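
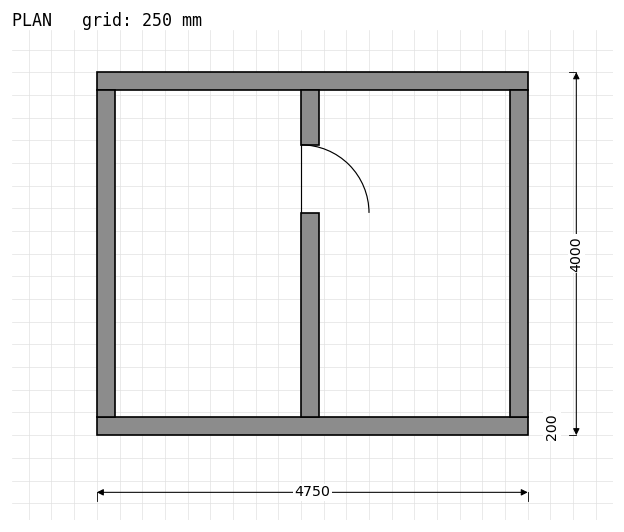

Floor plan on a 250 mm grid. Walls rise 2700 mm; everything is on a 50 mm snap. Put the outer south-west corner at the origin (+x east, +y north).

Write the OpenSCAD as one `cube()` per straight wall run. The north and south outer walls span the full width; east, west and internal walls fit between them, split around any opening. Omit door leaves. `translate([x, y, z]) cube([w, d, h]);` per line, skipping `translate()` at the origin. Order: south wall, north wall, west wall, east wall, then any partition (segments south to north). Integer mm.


cube([4750, 200, 2700]);
translate([0, 3800, 0]) cube([4750, 200, 2700]);
translate([0, 200, 0]) cube([200, 3600, 2700]);
translate([4550, 200, 0]) cube([200, 3600, 2700]);
translate([2250, 200, 0]) cube([200, 2250, 2700]);
translate([2250, 3200, 0]) cube([200, 600, 2700]);


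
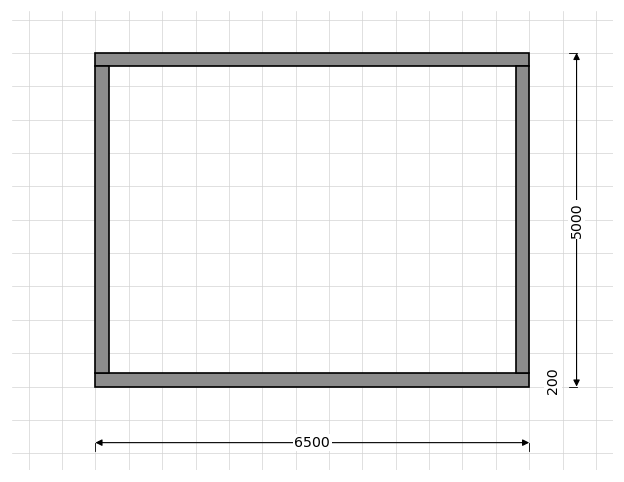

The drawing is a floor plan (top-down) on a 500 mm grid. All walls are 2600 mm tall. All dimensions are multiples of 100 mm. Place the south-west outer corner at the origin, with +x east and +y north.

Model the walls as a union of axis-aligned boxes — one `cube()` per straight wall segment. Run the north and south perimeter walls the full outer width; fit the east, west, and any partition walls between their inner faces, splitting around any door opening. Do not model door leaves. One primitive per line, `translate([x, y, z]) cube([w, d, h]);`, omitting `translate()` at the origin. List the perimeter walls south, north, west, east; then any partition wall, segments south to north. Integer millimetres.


cube([6500, 200, 2600]);
translate([0, 4800, 0]) cube([6500, 200, 2600]);
translate([0, 200, 0]) cube([200, 4600, 2600]);
translate([6300, 200, 0]) cube([200, 4600, 2600]);


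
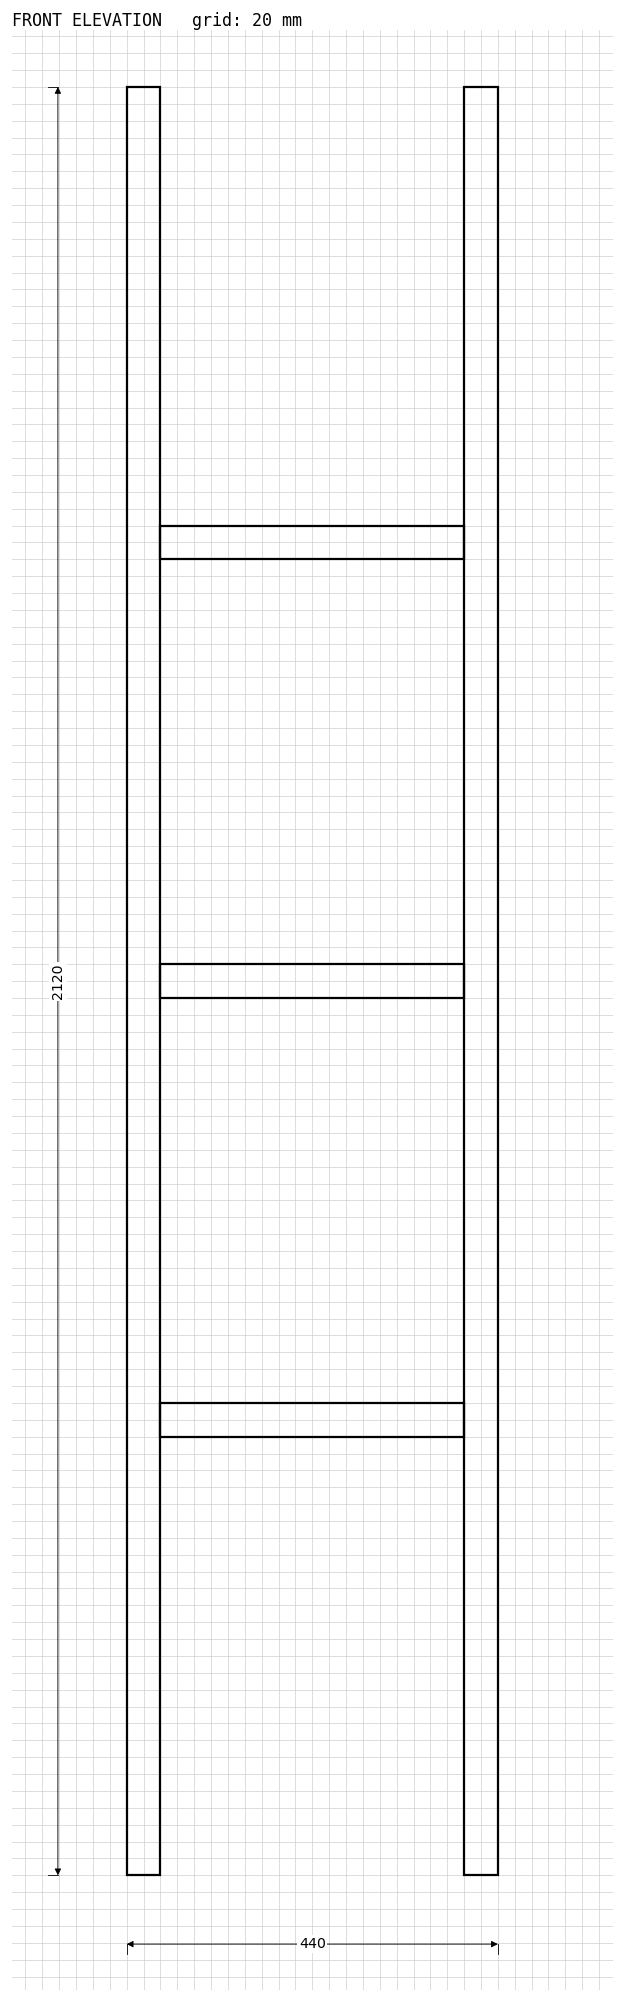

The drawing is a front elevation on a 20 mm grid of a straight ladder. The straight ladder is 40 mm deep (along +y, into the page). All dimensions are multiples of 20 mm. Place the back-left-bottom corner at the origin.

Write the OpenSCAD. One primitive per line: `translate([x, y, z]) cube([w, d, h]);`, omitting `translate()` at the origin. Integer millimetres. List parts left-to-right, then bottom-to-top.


cube([40, 40, 2120]);
translate([40, 0, 520]) cube([360, 40, 40]);
translate([40, 0, 1040]) cube([360, 40, 40]);
translate([40, 0, 1560]) cube([360, 40, 40]);
translate([400, 0, 0]) cube([40, 40, 2120]);


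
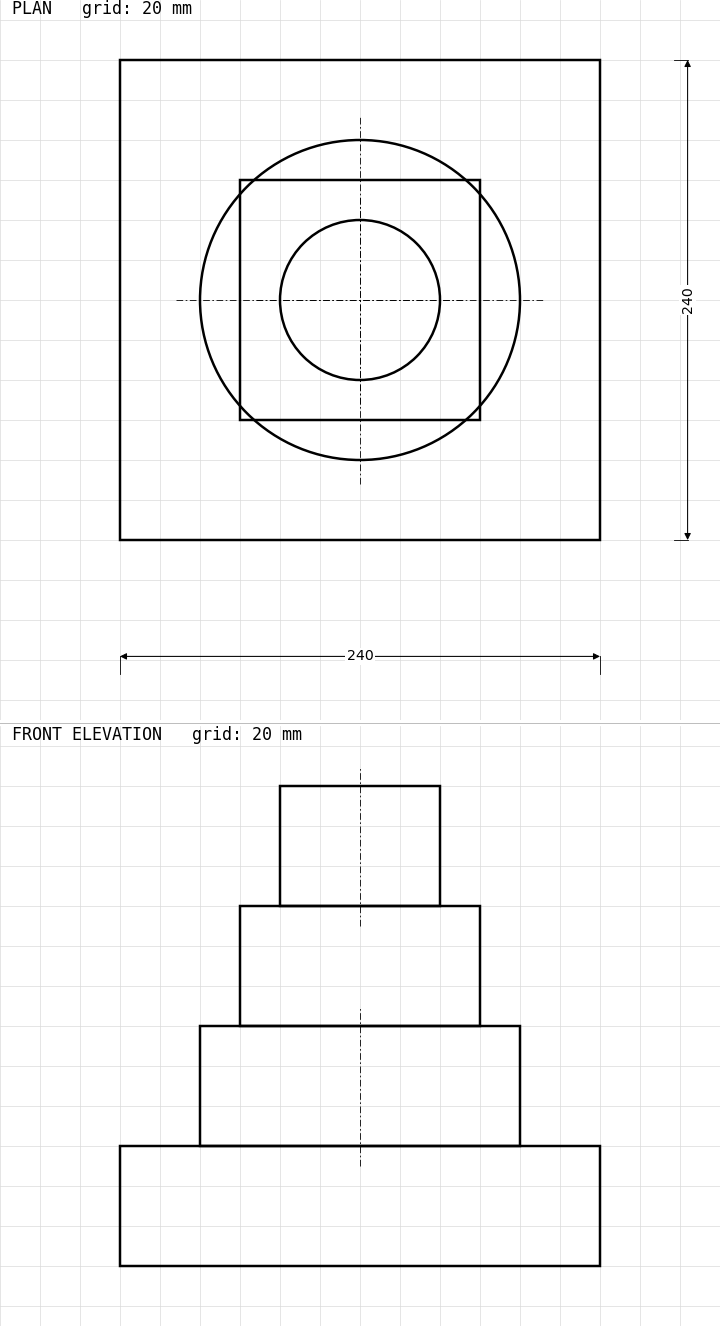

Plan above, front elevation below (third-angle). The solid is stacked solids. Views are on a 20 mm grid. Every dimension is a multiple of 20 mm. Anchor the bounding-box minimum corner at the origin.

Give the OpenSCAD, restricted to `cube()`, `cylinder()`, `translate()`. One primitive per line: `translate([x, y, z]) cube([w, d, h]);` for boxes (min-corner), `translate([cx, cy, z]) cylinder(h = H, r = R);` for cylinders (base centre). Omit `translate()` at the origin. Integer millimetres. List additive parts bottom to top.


cube([240, 240, 60]);
translate([120, 120, 60]) cylinder(h = 60, r = 80);
translate([60, 60, 120]) cube([120, 120, 60]);
translate([120, 120, 180]) cylinder(h = 60, r = 40);


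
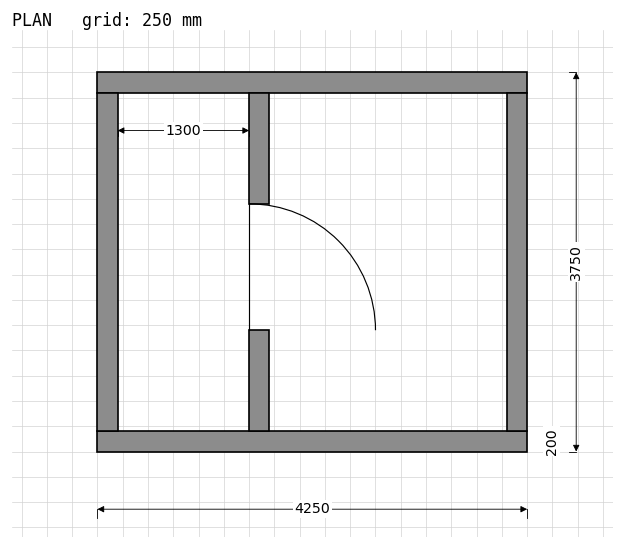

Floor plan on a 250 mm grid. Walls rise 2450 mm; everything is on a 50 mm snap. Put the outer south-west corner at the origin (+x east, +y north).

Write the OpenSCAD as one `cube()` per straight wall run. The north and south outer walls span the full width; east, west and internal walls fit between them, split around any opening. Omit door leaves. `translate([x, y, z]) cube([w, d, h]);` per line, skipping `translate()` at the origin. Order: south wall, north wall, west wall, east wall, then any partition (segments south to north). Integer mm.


cube([4250, 200, 2450]);
translate([0, 3550, 0]) cube([4250, 200, 2450]);
translate([0, 200, 0]) cube([200, 3350, 2450]);
translate([4050, 200, 0]) cube([200, 3350, 2450]);
translate([1500, 200, 0]) cube([200, 1000, 2450]);
translate([1500, 2450, 0]) cube([200, 1100, 2450]);


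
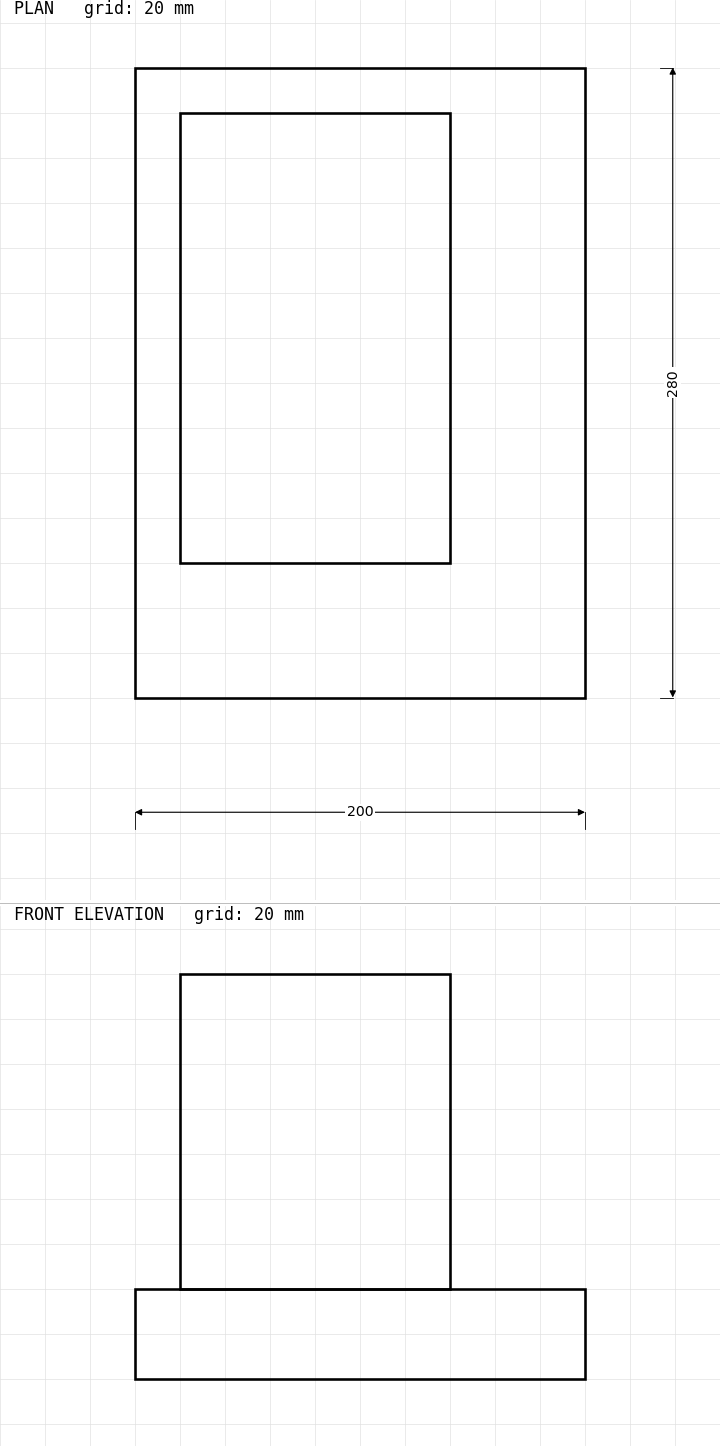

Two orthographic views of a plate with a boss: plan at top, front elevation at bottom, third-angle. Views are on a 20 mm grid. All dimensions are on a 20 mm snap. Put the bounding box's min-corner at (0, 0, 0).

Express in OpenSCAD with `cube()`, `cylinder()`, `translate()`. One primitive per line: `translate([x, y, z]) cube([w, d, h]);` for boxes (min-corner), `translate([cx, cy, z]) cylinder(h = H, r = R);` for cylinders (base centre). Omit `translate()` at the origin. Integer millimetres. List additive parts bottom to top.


cube([200, 280, 40]);
translate([20, 60, 40]) cube([120, 200, 140]);


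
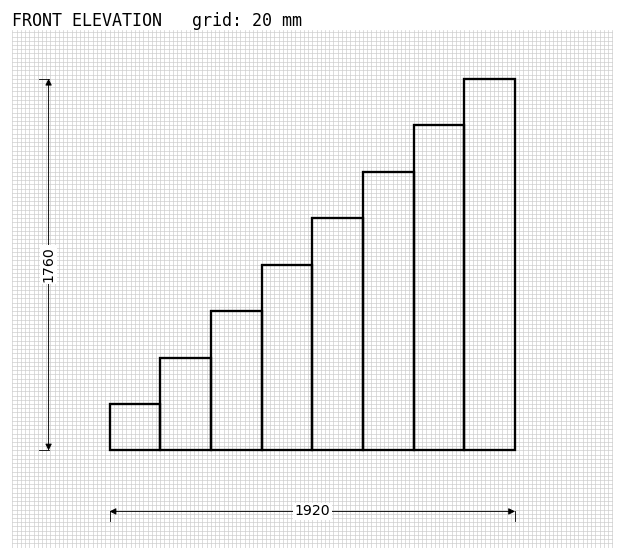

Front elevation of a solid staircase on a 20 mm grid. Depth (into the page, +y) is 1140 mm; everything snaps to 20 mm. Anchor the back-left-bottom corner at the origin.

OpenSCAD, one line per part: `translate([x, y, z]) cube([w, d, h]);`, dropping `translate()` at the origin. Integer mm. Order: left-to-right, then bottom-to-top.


cube([240, 1140, 220]);
translate([240, 0, 0]) cube([240, 1140, 440]);
translate([480, 0, 0]) cube([240, 1140, 660]);
translate([720, 0, 0]) cube([240, 1140, 880]);
translate([960, 0, 0]) cube([240, 1140, 1100]);
translate([1200, 0, 0]) cube([240, 1140, 1320]);
translate([1440, 0, 0]) cube([240, 1140, 1540]);
translate([1680, 0, 0]) cube([240, 1140, 1760]);


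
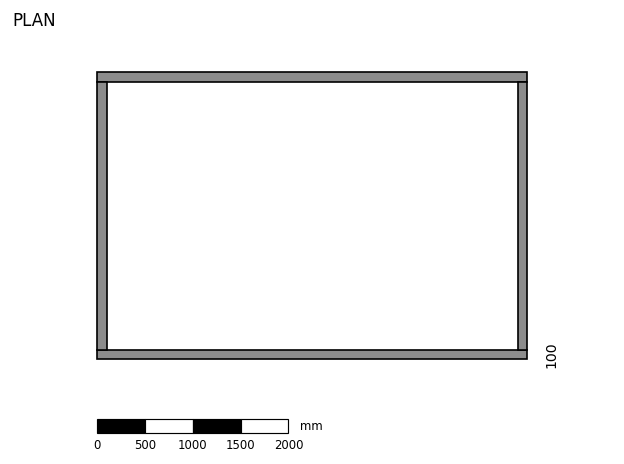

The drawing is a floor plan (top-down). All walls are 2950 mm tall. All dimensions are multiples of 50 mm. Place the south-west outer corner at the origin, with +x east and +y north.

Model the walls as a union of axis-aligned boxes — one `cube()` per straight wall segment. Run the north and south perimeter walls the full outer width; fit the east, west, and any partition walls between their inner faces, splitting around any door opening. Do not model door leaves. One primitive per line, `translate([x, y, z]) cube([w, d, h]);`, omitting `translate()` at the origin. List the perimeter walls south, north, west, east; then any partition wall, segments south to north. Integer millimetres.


cube([4500, 100, 2950]);
translate([0, 2900, 0]) cube([4500, 100, 2950]);
translate([0, 100, 0]) cube([100, 2800, 2950]);
translate([4400, 100, 0]) cube([100, 2800, 2950]);


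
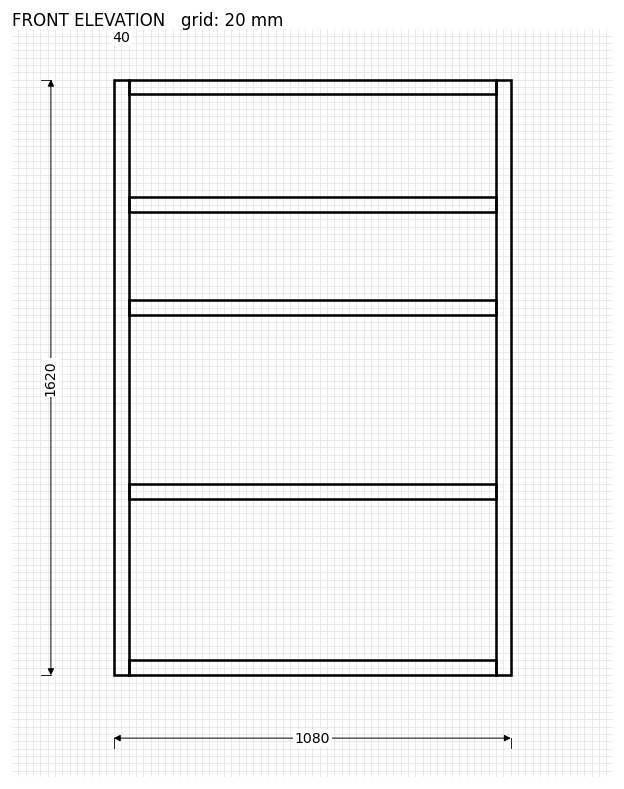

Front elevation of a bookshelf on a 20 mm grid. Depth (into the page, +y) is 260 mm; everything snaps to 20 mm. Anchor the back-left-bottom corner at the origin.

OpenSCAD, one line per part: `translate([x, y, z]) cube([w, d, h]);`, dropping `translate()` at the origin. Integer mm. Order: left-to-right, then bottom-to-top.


cube([40, 260, 1620]);
translate([40, 0, 0]) cube([1000, 260, 40]);
translate([40, 0, 480]) cube([1000, 260, 40]);
translate([40, 0, 980]) cube([1000, 260, 40]);
translate([40, 0, 1260]) cube([1000, 260, 40]);
translate([40, 0, 1580]) cube([1000, 260, 40]);
translate([1040, 0, 0]) cube([40, 260, 1620]);


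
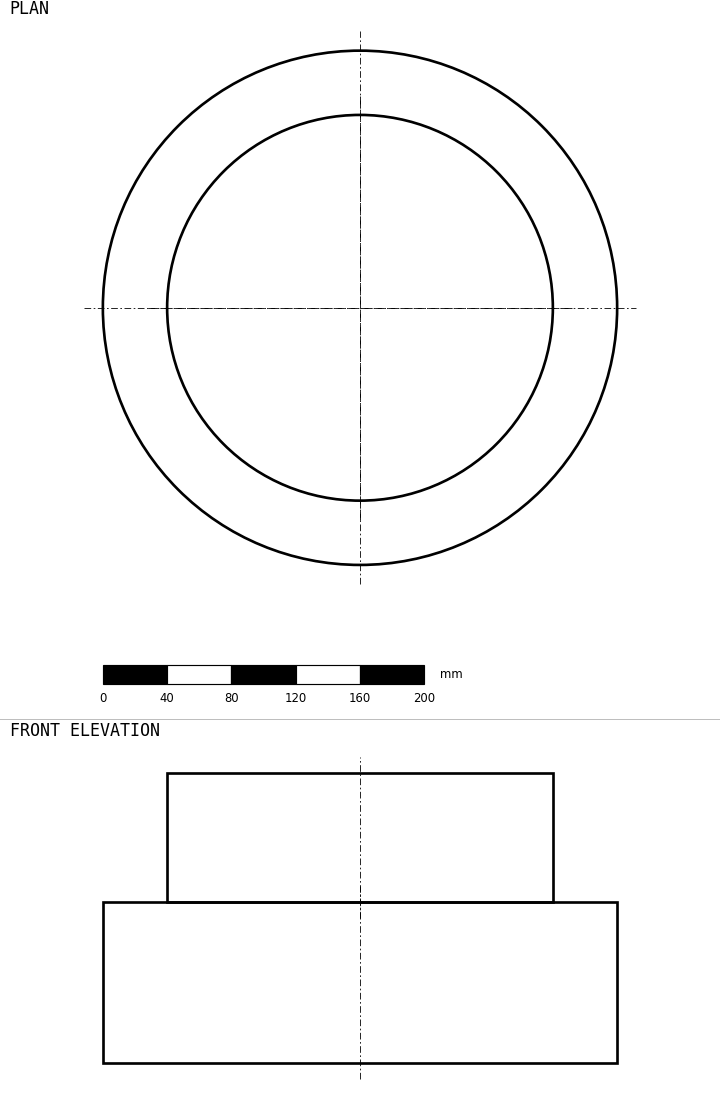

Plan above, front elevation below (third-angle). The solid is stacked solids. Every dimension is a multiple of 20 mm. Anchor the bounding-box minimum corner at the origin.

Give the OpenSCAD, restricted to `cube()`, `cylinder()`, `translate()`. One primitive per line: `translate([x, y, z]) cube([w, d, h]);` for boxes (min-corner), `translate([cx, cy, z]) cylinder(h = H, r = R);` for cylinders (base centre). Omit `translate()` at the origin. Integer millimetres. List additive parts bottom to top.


translate([160, 160, 0]) cylinder(h = 100, r = 160);
translate([160, 160, 100]) cylinder(h = 80, r = 120);


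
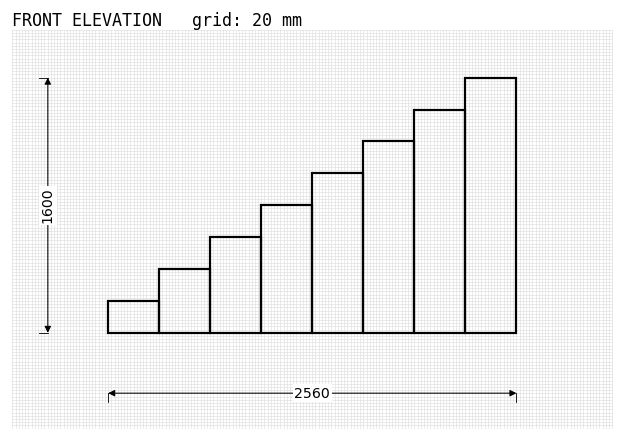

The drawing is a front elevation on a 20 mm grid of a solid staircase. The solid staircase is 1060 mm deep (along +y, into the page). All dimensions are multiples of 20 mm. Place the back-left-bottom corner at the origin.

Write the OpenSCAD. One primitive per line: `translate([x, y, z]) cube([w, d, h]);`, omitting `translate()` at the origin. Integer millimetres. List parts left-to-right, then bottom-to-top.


cube([320, 1060, 200]);
translate([320, 0, 0]) cube([320, 1060, 400]);
translate([640, 0, 0]) cube([320, 1060, 600]);
translate([960, 0, 0]) cube([320, 1060, 800]);
translate([1280, 0, 0]) cube([320, 1060, 1000]);
translate([1600, 0, 0]) cube([320, 1060, 1200]);
translate([1920, 0, 0]) cube([320, 1060, 1400]);
translate([2240, 0, 0]) cube([320, 1060, 1600]);


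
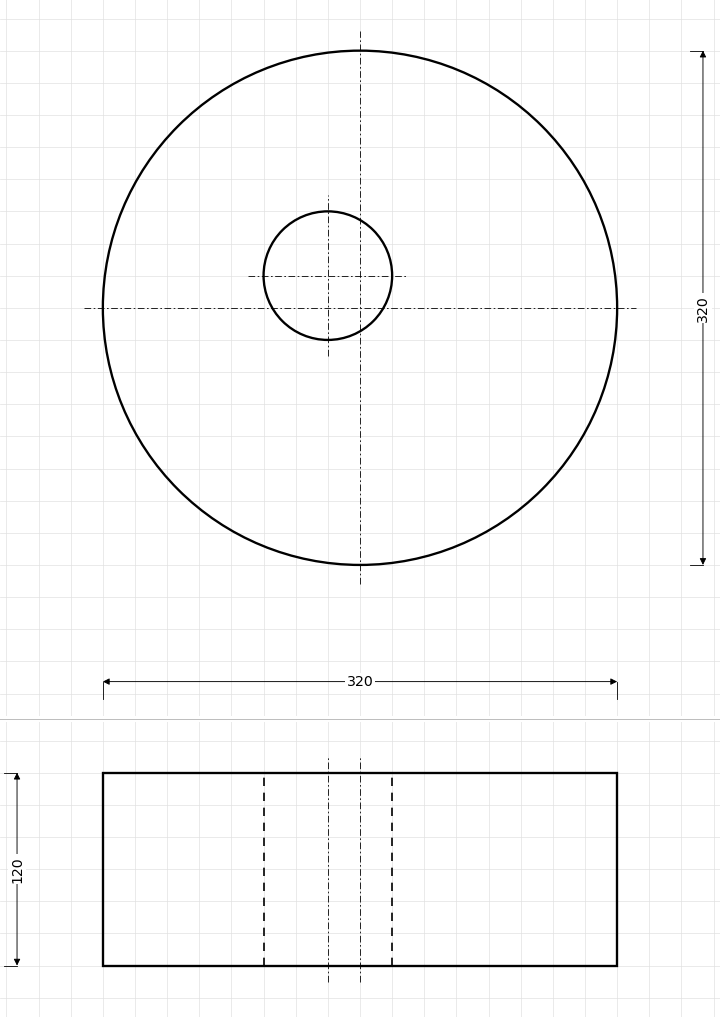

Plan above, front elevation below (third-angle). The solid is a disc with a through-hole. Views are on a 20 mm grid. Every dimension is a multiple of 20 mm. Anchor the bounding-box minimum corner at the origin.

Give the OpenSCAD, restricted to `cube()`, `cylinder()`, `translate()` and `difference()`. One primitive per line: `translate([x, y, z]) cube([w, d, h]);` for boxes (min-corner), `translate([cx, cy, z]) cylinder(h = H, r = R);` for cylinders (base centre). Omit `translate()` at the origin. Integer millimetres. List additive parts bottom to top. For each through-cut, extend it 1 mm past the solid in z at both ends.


difference() {
  translate([160, 160, 0]) cylinder(h = 120, r = 160);
  translate([140, 180, -1]) cylinder(h = 122, r = 40);
}


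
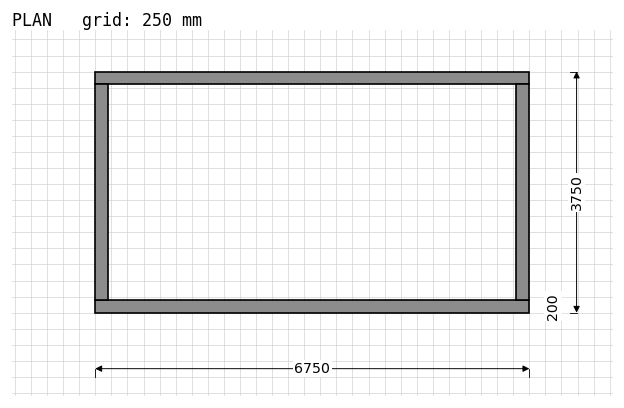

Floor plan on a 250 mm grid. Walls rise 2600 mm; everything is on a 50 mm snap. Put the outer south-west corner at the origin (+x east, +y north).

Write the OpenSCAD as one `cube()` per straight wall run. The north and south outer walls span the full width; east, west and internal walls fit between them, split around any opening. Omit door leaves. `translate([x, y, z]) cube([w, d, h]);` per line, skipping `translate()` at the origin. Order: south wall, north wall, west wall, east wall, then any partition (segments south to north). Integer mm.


cube([6750, 200, 2600]);
translate([0, 3550, 0]) cube([6750, 200, 2600]);
translate([0, 200, 0]) cube([200, 3350, 2600]);
translate([6550, 200, 0]) cube([200, 3350, 2600]);


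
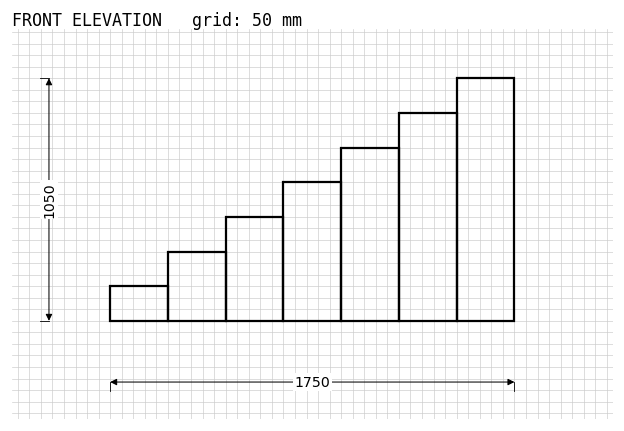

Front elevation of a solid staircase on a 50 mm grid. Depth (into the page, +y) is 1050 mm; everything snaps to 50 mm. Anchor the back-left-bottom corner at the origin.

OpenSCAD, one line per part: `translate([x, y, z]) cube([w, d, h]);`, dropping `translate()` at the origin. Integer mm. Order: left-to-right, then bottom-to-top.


cube([250, 1050, 150]);
translate([250, 0, 0]) cube([250, 1050, 300]);
translate([500, 0, 0]) cube([250, 1050, 450]);
translate([750, 0, 0]) cube([250, 1050, 600]);
translate([1000, 0, 0]) cube([250, 1050, 750]);
translate([1250, 0, 0]) cube([250, 1050, 900]);
translate([1500, 0, 0]) cube([250, 1050, 1050]);


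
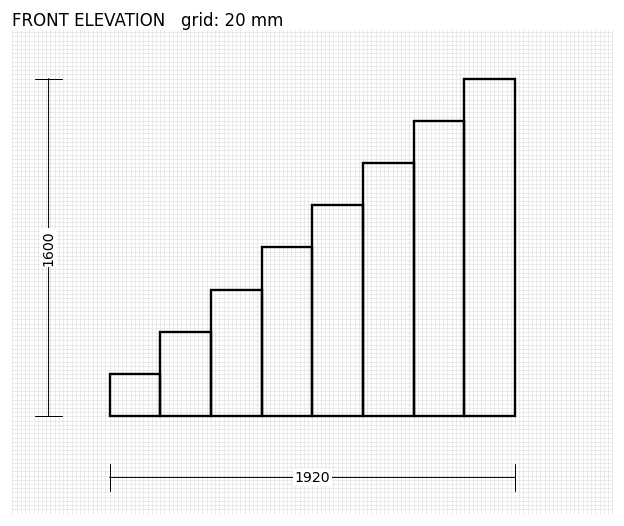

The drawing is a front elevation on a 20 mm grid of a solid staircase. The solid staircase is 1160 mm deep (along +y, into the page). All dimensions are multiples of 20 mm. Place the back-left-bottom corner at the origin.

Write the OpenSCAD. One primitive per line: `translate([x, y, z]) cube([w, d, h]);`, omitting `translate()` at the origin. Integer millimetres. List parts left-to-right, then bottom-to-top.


cube([240, 1160, 200]);
translate([240, 0, 0]) cube([240, 1160, 400]);
translate([480, 0, 0]) cube([240, 1160, 600]);
translate([720, 0, 0]) cube([240, 1160, 800]);
translate([960, 0, 0]) cube([240, 1160, 1000]);
translate([1200, 0, 0]) cube([240, 1160, 1200]);
translate([1440, 0, 0]) cube([240, 1160, 1400]);
translate([1680, 0, 0]) cube([240, 1160, 1600]);


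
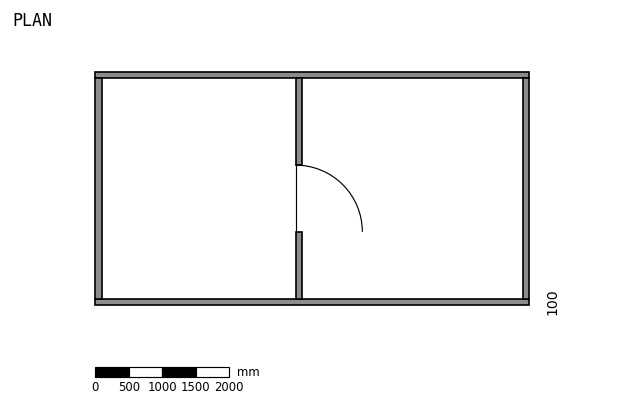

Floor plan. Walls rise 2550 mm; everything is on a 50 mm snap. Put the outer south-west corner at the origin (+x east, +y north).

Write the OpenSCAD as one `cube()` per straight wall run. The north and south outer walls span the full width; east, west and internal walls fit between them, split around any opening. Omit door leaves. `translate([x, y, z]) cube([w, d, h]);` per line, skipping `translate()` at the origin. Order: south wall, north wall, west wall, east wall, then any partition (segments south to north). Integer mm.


cube([6500, 100, 2550]);
translate([0, 3400, 0]) cube([6500, 100, 2550]);
translate([0, 100, 0]) cube([100, 3300, 2550]);
translate([6400, 100, 0]) cube([100, 3300, 2550]);
translate([3000, 100, 0]) cube([100, 1000, 2550]);
translate([3000, 2100, 0]) cube([100, 1300, 2550]);


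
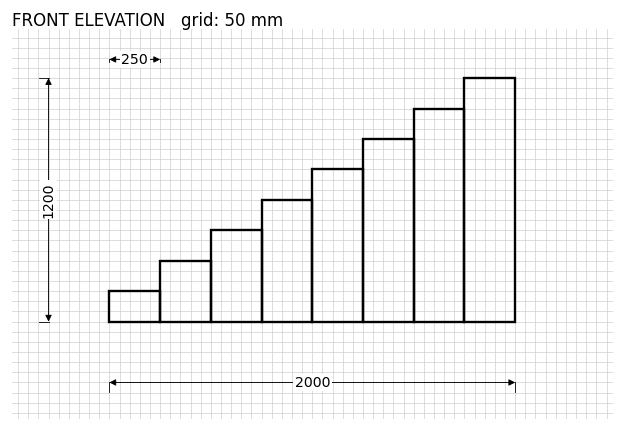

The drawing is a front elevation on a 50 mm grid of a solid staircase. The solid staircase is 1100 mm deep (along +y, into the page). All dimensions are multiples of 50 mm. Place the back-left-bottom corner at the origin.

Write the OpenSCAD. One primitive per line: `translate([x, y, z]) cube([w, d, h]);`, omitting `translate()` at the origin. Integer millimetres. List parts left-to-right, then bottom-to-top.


cube([250, 1100, 150]);
translate([250, 0, 0]) cube([250, 1100, 300]);
translate([500, 0, 0]) cube([250, 1100, 450]);
translate([750, 0, 0]) cube([250, 1100, 600]);
translate([1000, 0, 0]) cube([250, 1100, 750]);
translate([1250, 0, 0]) cube([250, 1100, 900]);
translate([1500, 0, 0]) cube([250, 1100, 1050]);
translate([1750, 0, 0]) cube([250, 1100, 1200]);


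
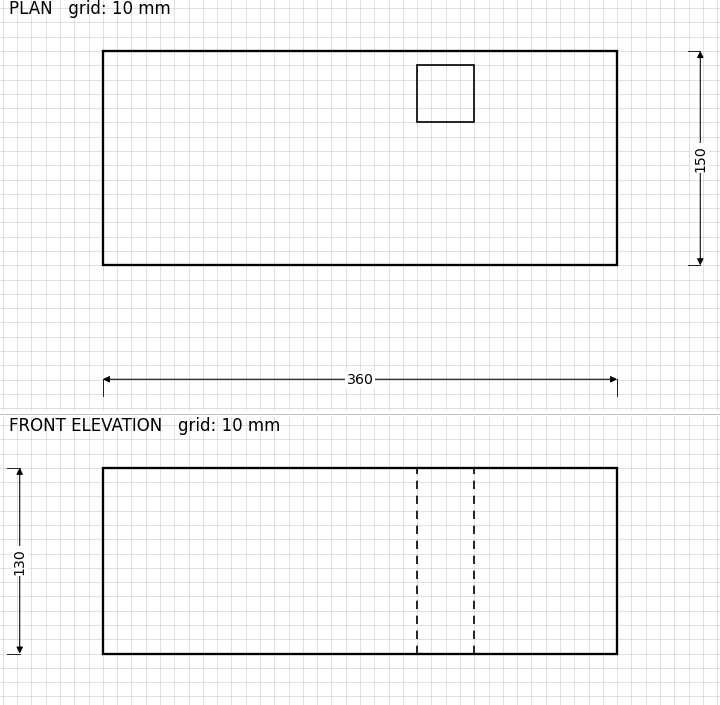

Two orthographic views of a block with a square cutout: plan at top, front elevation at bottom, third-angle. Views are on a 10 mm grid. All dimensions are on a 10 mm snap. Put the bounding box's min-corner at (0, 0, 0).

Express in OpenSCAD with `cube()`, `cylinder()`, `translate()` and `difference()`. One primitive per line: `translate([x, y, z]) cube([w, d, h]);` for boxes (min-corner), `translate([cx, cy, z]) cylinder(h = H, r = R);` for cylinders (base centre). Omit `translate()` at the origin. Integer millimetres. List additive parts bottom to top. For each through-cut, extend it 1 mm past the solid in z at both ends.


difference() {
  cube([360, 150, 130]);
  translate([220, 100, -1]) cube([40, 40, 132]);
}


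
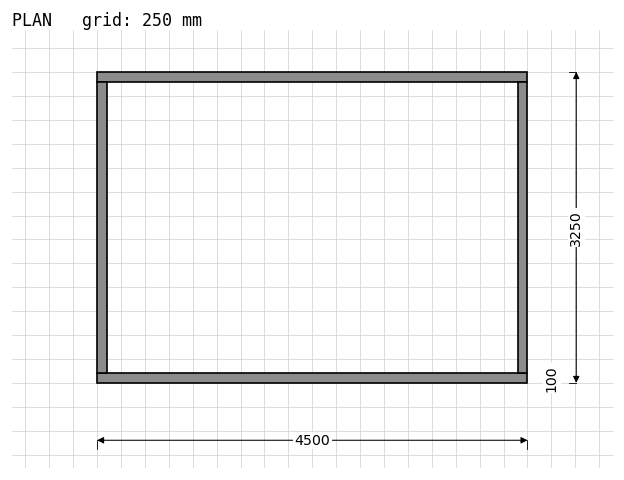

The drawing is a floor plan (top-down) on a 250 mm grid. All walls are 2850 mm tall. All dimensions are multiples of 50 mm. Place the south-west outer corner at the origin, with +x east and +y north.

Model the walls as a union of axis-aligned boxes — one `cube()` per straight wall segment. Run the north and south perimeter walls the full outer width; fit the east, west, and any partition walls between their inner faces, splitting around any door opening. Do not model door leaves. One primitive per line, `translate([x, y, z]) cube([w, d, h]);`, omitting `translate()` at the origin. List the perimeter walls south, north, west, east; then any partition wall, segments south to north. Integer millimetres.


cube([4500, 100, 2850]);
translate([0, 3150, 0]) cube([4500, 100, 2850]);
translate([0, 100, 0]) cube([100, 3050, 2850]);
translate([4400, 100, 0]) cube([100, 3050, 2850]);


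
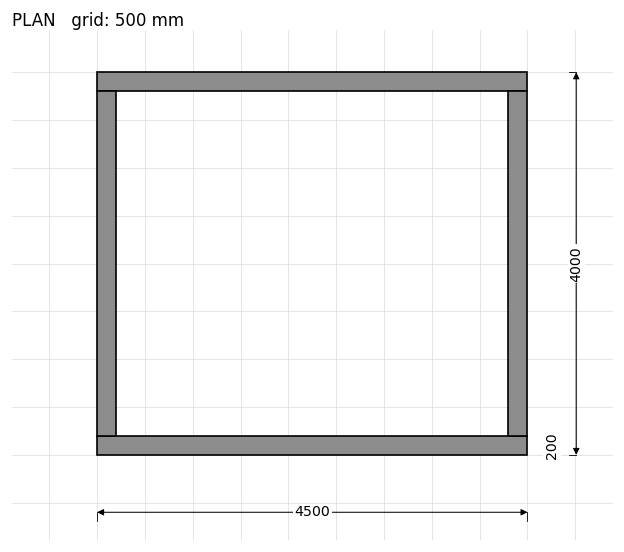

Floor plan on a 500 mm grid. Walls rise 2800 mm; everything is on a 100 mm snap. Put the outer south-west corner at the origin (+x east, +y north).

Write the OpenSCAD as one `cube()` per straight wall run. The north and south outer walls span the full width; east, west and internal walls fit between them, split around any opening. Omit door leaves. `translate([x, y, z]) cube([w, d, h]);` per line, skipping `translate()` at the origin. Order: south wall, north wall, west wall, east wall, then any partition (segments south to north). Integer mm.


cube([4500, 200, 2800]);
translate([0, 3800, 0]) cube([4500, 200, 2800]);
translate([0, 200, 0]) cube([200, 3600, 2800]);
translate([4300, 200, 0]) cube([200, 3600, 2800]);


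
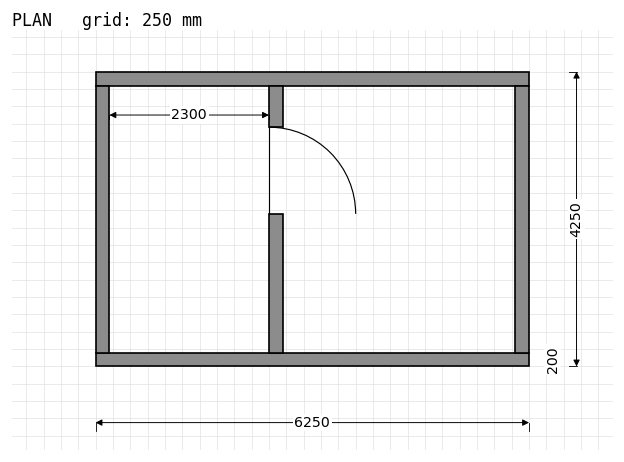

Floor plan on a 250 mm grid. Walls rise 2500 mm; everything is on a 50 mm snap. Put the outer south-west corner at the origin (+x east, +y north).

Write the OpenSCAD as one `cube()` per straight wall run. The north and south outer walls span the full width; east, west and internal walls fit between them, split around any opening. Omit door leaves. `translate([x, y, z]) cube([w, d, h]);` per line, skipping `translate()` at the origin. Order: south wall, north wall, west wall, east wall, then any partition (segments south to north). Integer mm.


cube([6250, 200, 2500]);
translate([0, 4050, 0]) cube([6250, 200, 2500]);
translate([0, 200, 0]) cube([200, 3850, 2500]);
translate([6050, 200, 0]) cube([200, 3850, 2500]);
translate([2500, 200, 0]) cube([200, 2000, 2500]);
translate([2500, 3450, 0]) cube([200, 600, 2500]);


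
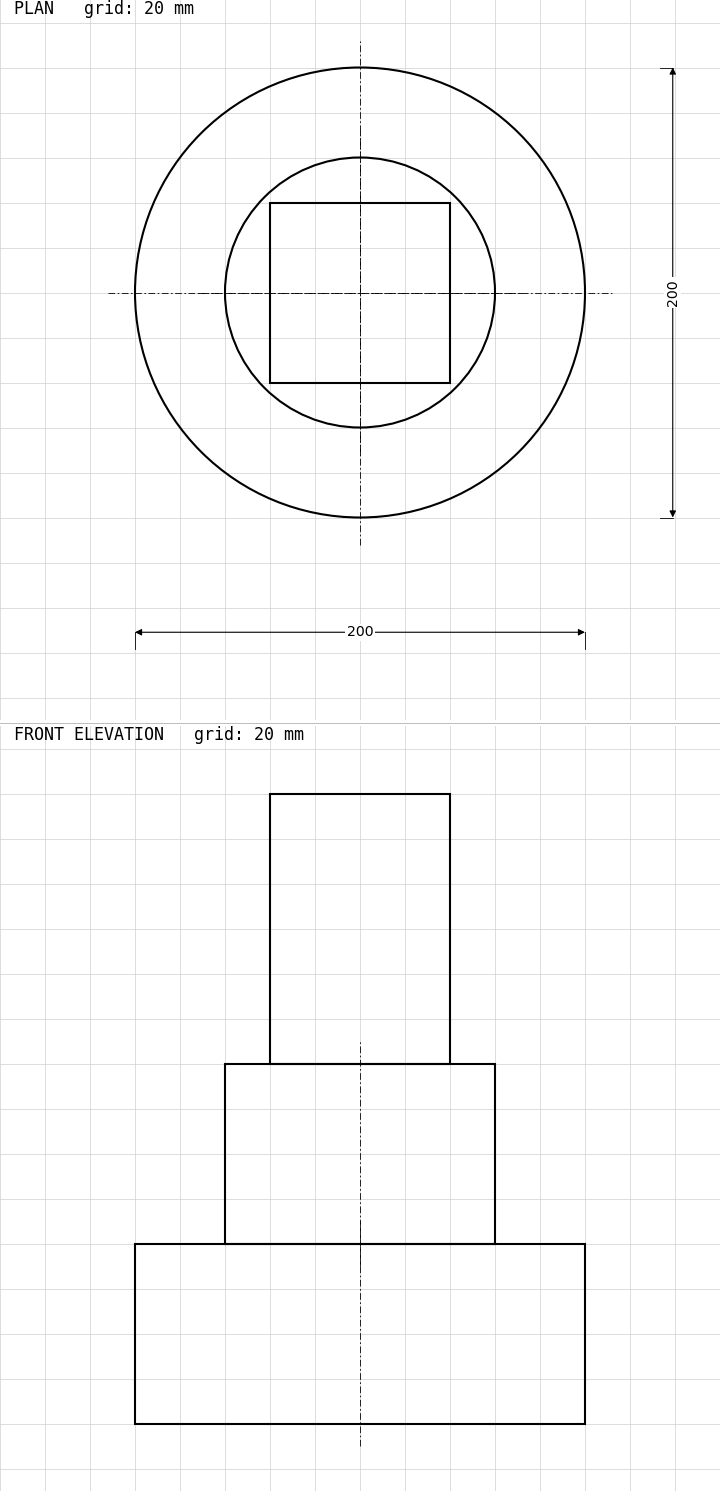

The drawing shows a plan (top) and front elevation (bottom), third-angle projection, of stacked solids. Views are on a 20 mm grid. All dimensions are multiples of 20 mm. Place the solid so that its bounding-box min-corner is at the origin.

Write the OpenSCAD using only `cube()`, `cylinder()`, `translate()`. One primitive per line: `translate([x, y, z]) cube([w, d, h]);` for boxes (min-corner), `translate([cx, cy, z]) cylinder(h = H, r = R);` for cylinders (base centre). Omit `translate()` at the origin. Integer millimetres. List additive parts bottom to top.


translate([100, 100, 0]) cylinder(h = 80, r = 100);
translate([100, 100, 80]) cylinder(h = 80, r = 60);
translate([60, 60, 160]) cube([80, 80, 120]);


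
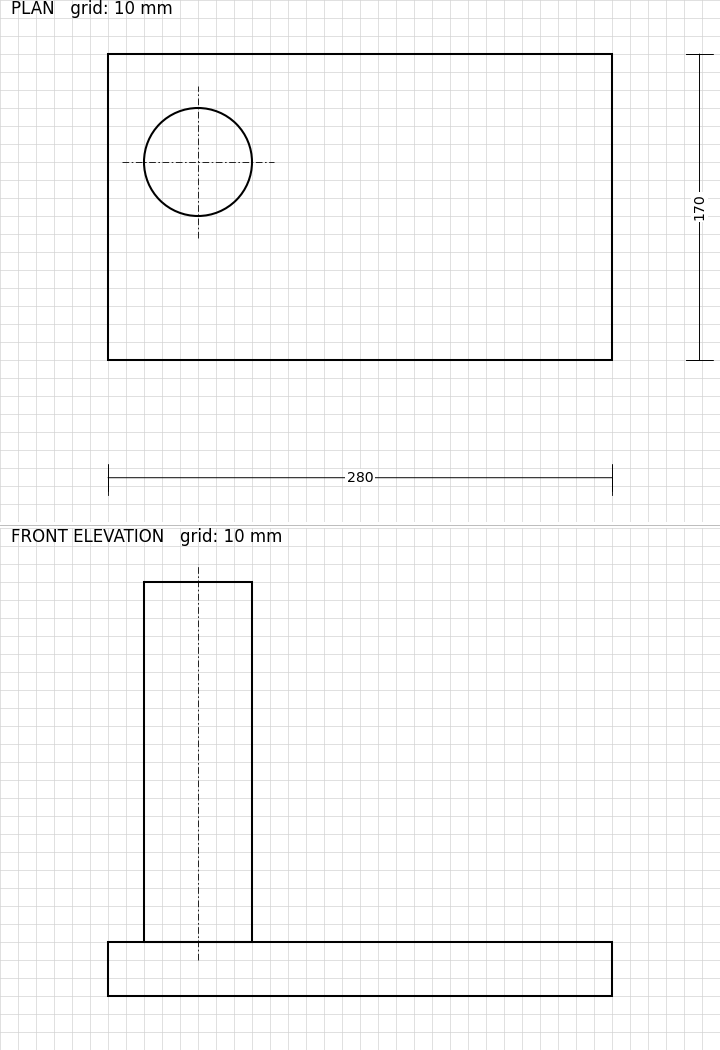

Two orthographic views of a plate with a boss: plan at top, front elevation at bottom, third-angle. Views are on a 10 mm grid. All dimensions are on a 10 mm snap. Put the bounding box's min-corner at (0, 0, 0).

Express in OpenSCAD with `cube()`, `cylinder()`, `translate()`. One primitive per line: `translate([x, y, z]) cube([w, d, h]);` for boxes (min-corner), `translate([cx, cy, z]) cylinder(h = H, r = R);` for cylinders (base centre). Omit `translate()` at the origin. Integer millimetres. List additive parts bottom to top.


cube([280, 170, 30]);
translate([50, 110, 30]) cylinder(h = 200, r = 30);


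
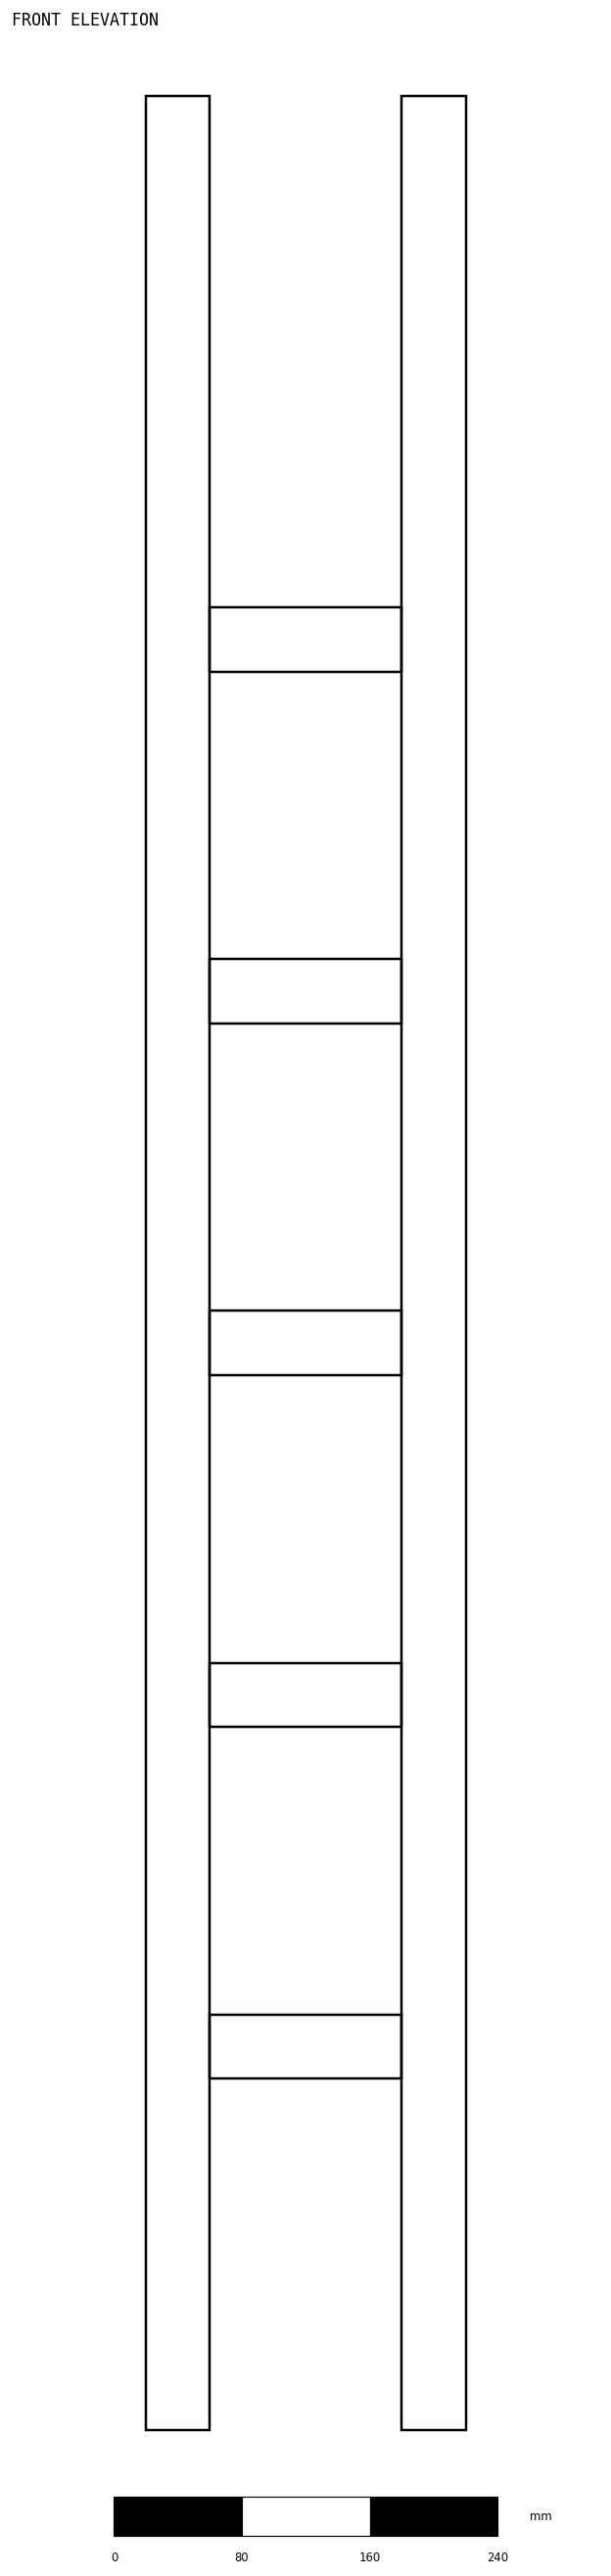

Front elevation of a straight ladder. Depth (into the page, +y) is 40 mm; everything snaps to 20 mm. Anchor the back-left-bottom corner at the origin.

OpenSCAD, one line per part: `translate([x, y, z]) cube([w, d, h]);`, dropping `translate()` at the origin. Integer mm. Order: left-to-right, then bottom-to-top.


cube([40, 40, 1460]);
translate([40, 0, 220]) cube([120, 40, 40]);
translate([40, 0, 440]) cube([120, 40, 40]);
translate([40, 0, 660]) cube([120, 40, 40]);
translate([40, 0, 880]) cube([120, 40, 40]);
translate([40, 0, 1100]) cube([120, 40, 40]);
translate([160, 0, 0]) cube([40, 40, 1460]);


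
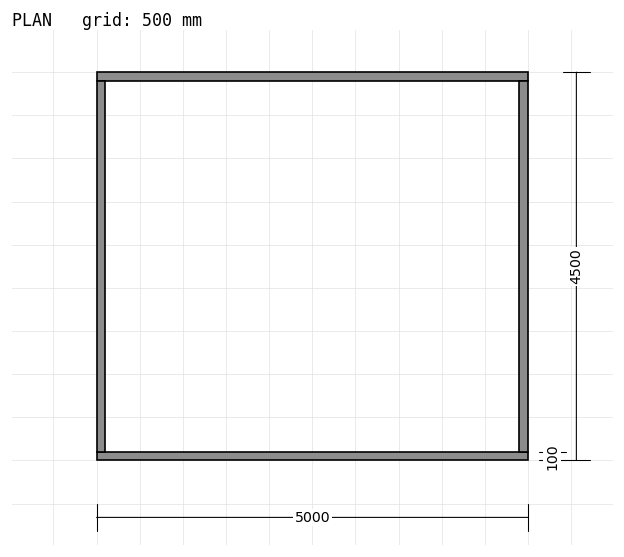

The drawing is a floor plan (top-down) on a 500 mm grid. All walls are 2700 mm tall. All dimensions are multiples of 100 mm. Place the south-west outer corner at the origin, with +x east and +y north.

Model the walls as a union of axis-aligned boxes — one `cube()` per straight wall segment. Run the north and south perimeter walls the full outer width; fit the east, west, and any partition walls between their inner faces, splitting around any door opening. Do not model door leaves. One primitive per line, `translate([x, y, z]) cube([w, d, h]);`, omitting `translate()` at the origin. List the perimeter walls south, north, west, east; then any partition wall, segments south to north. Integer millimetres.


cube([5000, 100, 2700]);
translate([0, 4400, 0]) cube([5000, 100, 2700]);
translate([0, 100, 0]) cube([100, 4300, 2700]);
translate([4900, 100, 0]) cube([100, 4300, 2700]);


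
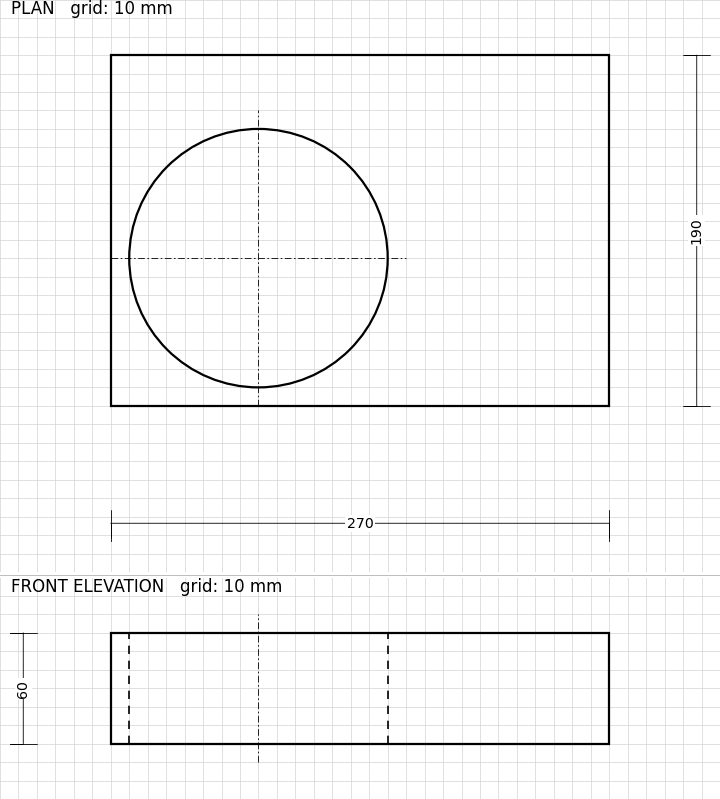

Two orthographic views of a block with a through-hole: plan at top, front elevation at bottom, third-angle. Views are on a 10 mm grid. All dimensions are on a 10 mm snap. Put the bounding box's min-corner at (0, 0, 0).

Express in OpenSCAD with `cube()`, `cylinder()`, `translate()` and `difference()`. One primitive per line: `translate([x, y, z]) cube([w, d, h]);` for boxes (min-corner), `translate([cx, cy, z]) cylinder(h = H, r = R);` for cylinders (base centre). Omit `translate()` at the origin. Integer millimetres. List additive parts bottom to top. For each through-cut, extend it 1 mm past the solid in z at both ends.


difference() {
  cube([270, 190, 60]);
  translate([80, 80, -1]) cylinder(h = 62, r = 70);
}


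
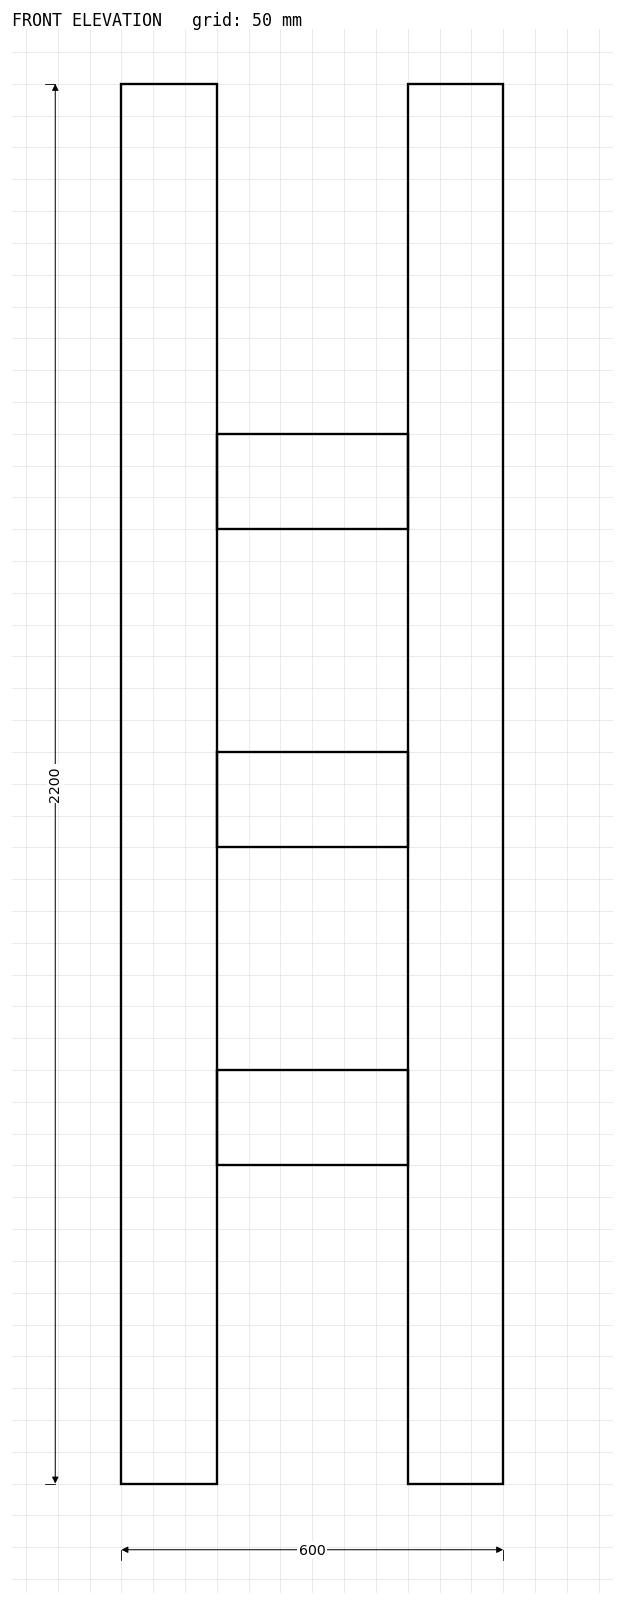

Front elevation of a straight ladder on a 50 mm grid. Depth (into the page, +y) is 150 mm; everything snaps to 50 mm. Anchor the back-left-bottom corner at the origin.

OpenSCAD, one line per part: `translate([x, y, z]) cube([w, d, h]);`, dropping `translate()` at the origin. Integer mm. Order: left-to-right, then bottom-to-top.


cube([150, 150, 2200]);
translate([150, 0, 500]) cube([300, 150, 150]);
translate([150, 0, 1000]) cube([300, 150, 150]);
translate([150, 0, 1500]) cube([300, 150, 150]);
translate([450, 0, 0]) cube([150, 150, 2200]);


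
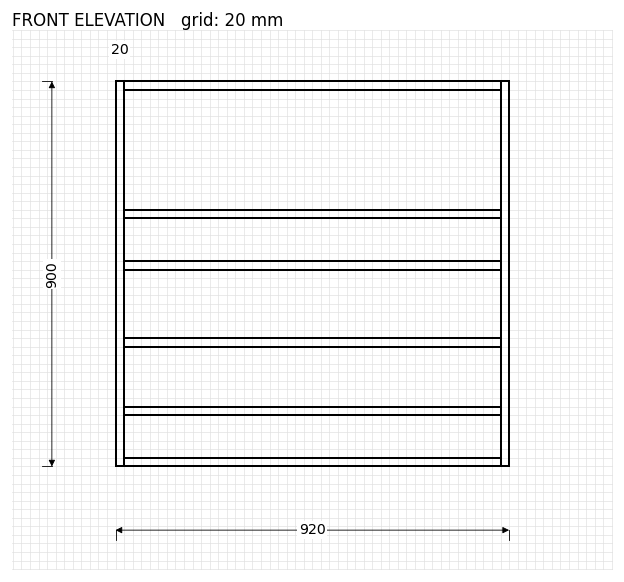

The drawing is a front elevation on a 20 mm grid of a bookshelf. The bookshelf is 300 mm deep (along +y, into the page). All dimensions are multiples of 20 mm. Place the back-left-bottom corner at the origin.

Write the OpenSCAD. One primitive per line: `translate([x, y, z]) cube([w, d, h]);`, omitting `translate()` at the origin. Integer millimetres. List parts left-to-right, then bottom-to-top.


cube([20, 300, 900]);
translate([20, 0, 0]) cube([880, 300, 20]);
translate([20, 0, 120]) cube([880, 300, 20]);
translate([20, 0, 280]) cube([880, 300, 20]);
translate([20, 0, 460]) cube([880, 300, 20]);
translate([20, 0, 580]) cube([880, 300, 20]);
translate([20, 0, 880]) cube([880, 300, 20]);
translate([900, 0, 0]) cube([20, 300, 900]);


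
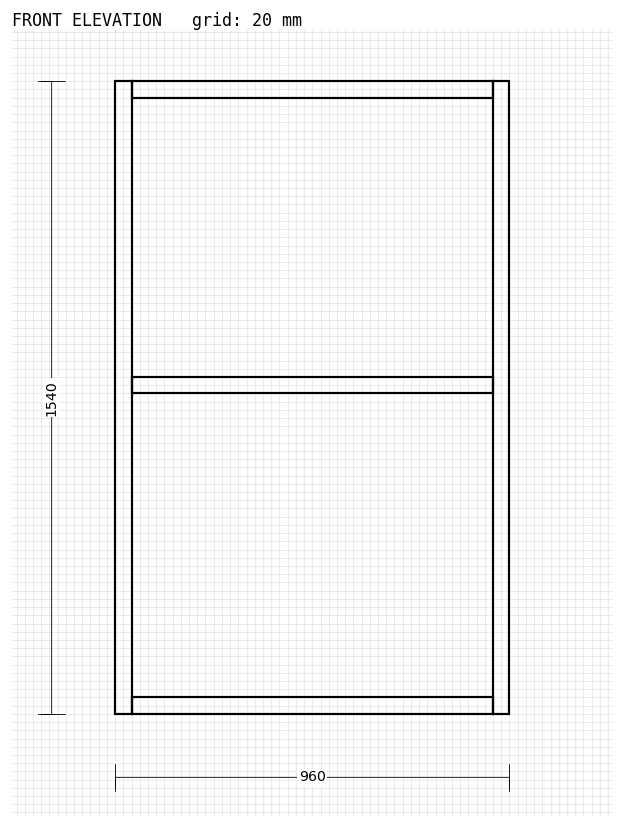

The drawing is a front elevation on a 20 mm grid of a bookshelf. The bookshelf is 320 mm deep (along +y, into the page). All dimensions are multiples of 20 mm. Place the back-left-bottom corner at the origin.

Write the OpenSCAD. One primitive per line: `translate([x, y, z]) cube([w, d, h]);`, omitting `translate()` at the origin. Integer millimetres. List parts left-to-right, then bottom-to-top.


cube([40, 320, 1540]);
translate([40, 0, 0]) cube([880, 320, 40]);
translate([40, 0, 780]) cube([880, 320, 40]);
translate([40, 0, 1500]) cube([880, 320, 40]);
translate([920, 0, 0]) cube([40, 320, 1540]);


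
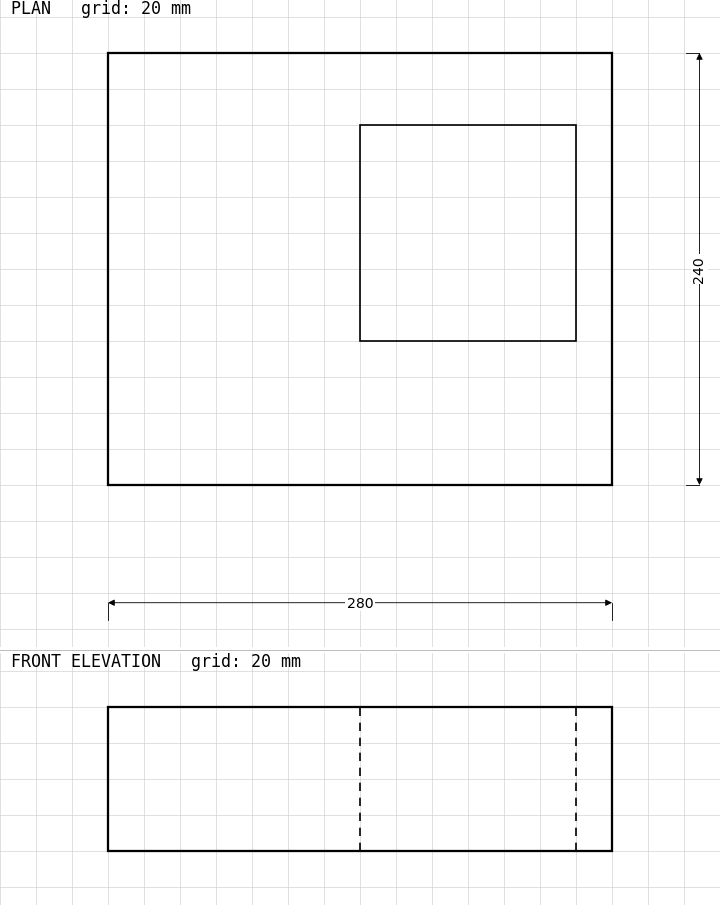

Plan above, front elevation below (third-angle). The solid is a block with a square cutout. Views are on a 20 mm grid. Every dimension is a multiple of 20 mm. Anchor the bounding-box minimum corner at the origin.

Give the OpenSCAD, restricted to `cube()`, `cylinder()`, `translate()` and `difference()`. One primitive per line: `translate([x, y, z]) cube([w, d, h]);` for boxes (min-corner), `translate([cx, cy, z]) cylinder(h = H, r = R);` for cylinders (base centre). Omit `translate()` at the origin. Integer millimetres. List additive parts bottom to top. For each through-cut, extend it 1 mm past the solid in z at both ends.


difference() {
  cube([280, 240, 80]);
  translate([140, 80, -1]) cube([120, 120, 82]);
}


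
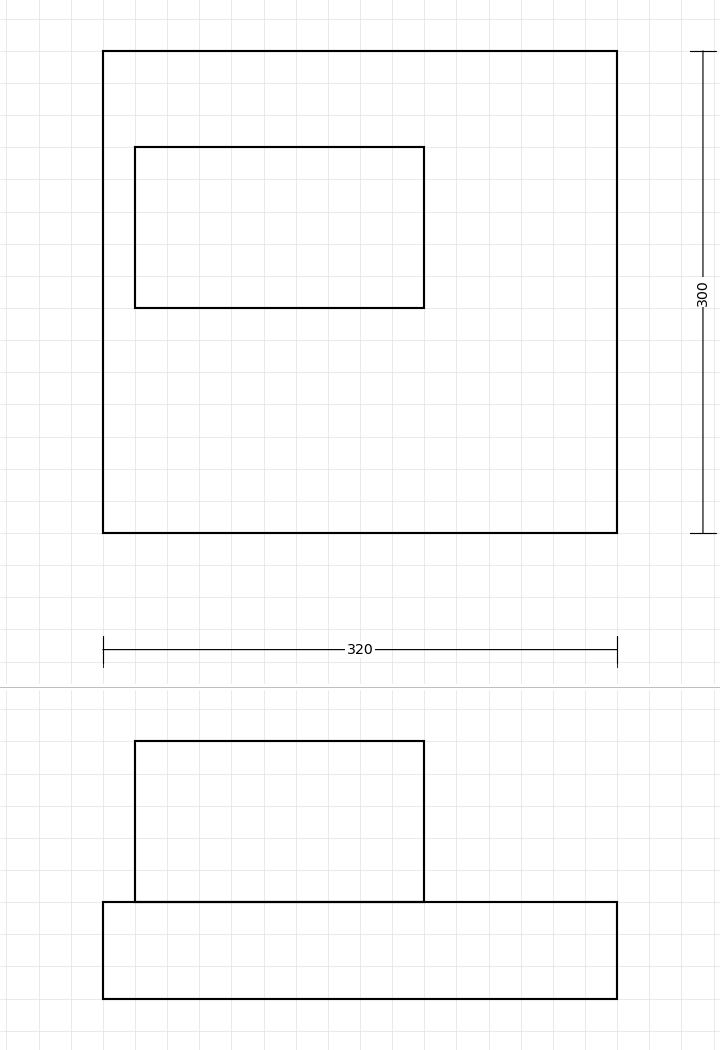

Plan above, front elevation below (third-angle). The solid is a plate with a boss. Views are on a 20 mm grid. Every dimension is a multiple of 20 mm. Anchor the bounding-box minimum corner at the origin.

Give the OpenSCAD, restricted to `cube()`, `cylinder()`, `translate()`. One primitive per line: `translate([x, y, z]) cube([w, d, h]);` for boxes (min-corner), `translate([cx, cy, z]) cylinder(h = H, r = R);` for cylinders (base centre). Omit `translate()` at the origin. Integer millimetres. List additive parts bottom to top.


cube([320, 300, 60]);
translate([20, 140, 60]) cube([180, 100, 100]);


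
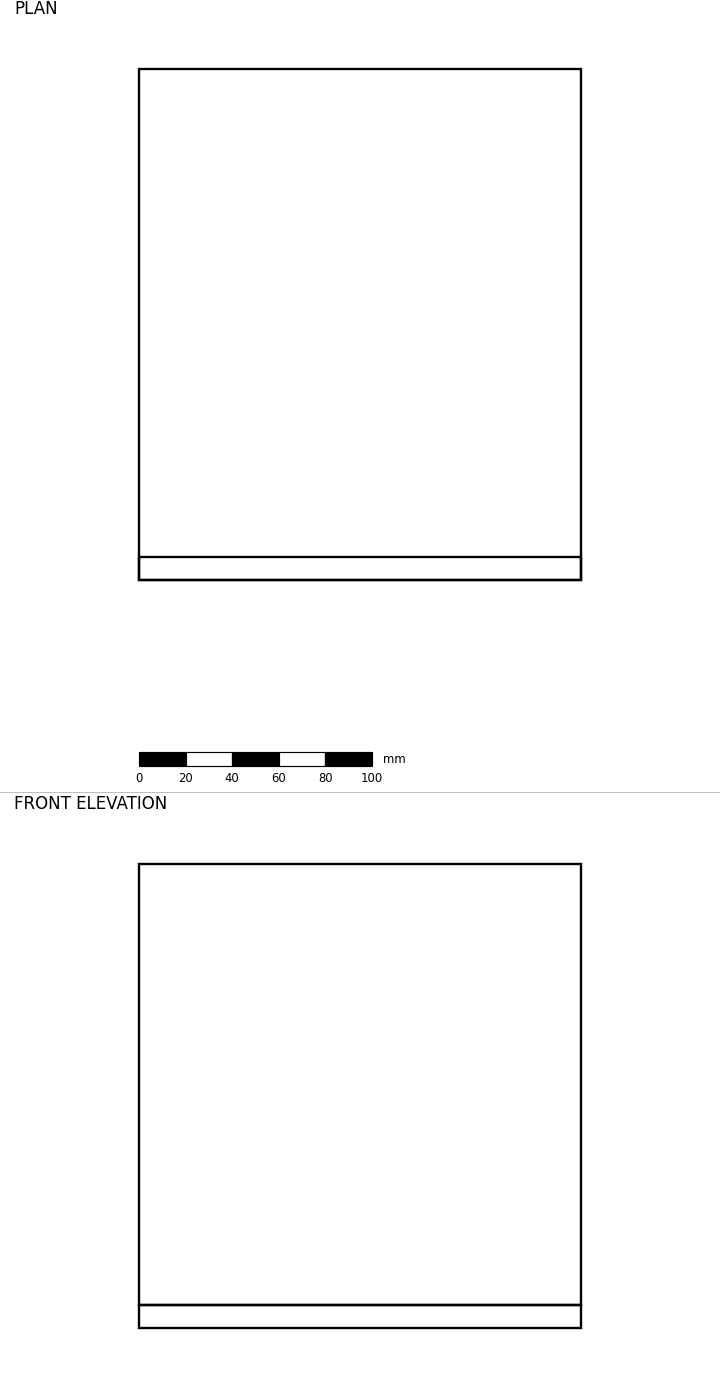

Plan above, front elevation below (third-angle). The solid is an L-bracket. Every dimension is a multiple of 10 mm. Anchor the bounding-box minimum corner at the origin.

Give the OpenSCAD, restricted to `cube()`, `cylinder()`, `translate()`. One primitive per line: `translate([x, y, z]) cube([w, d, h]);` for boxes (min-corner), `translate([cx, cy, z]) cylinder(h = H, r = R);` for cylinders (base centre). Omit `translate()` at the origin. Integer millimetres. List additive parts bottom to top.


cube([190, 220, 10]);
translate([0, 0, 10]) cube([190, 10, 190]);


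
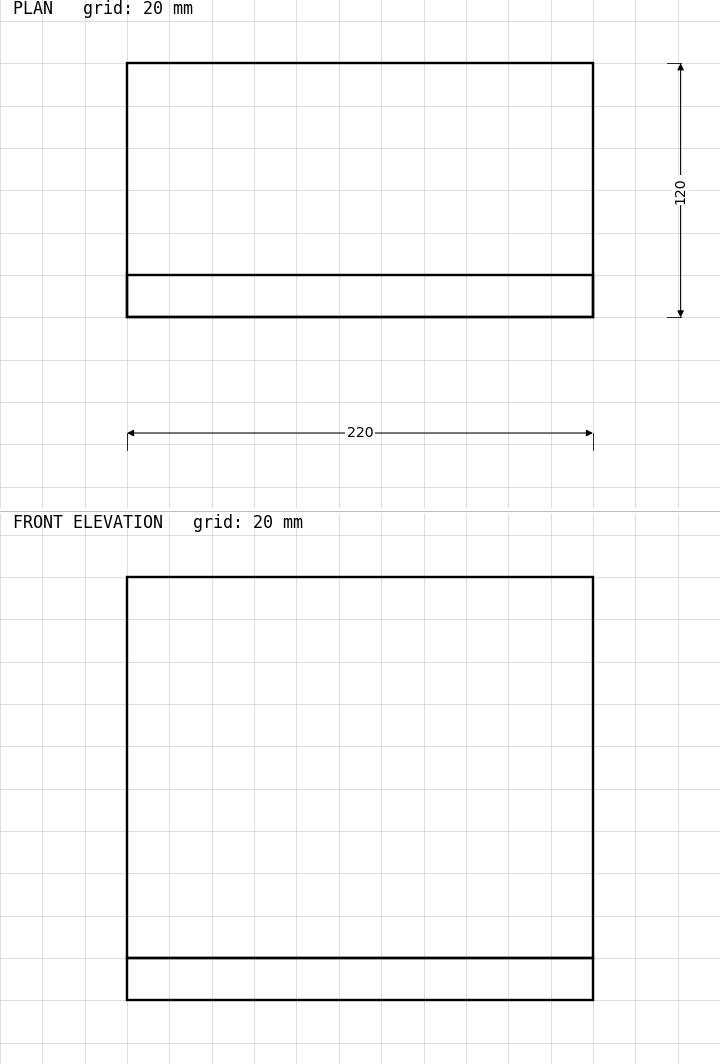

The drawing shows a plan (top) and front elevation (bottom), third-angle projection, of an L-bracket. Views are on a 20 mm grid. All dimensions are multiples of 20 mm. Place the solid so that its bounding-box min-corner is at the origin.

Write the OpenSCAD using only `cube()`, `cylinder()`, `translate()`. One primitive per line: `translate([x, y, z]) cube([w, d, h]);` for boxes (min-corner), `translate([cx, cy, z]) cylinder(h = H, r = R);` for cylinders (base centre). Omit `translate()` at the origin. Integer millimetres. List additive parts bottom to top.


cube([220, 120, 20]);
translate([0, 0, 20]) cube([220, 20, 180]);


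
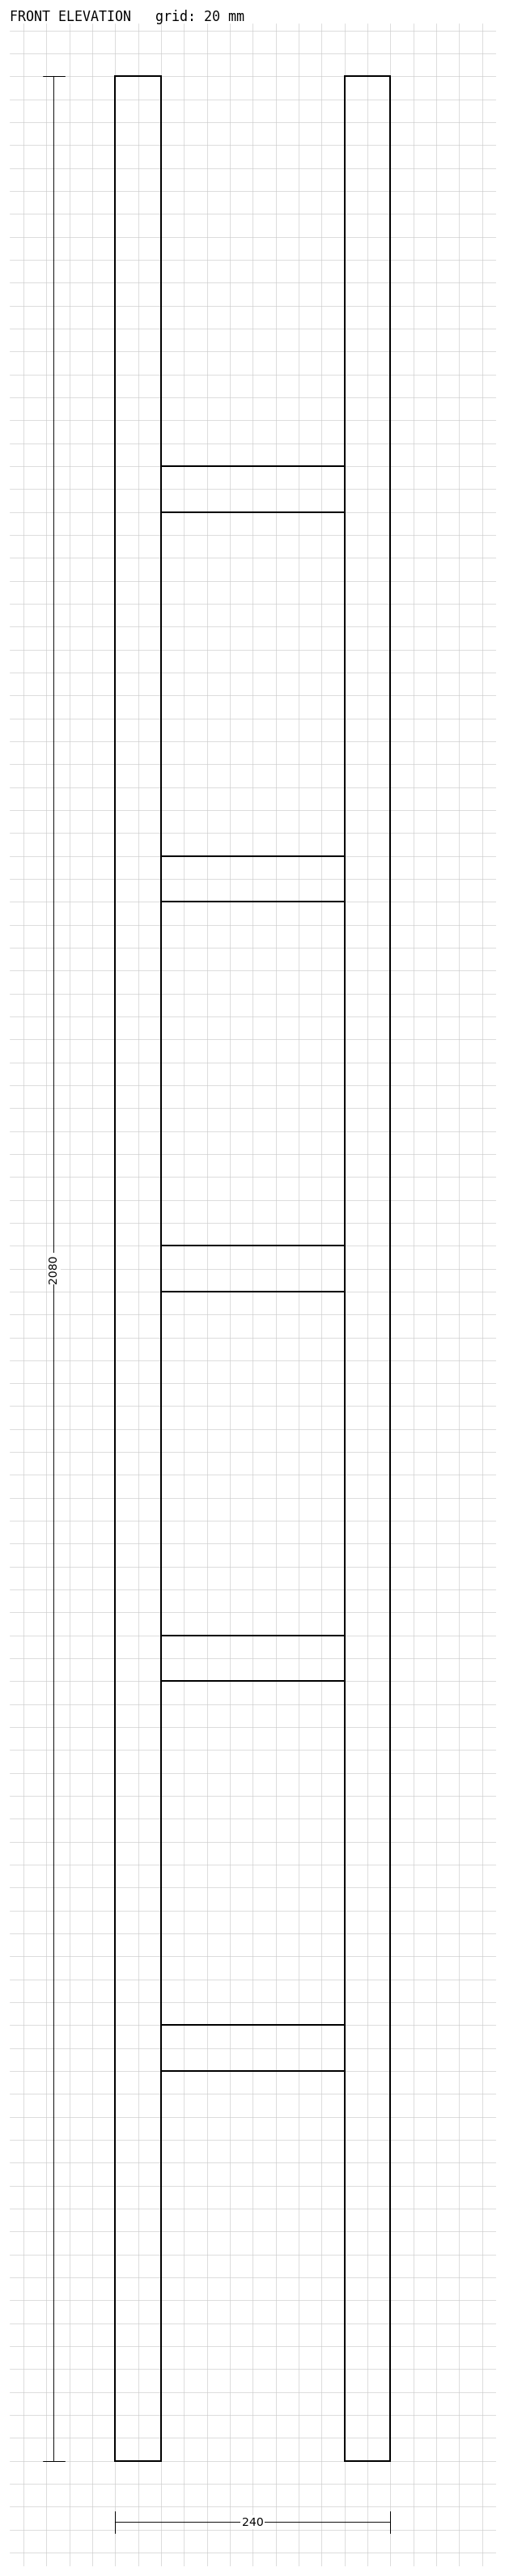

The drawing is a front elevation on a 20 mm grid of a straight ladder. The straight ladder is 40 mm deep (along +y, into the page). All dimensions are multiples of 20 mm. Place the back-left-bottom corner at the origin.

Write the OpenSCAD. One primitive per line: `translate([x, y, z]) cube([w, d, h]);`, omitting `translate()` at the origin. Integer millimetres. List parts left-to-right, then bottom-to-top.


cube([40, 40, 2080]);
translate([40, 0, 340]) cube([160, 40, 40]);
translate([40, 0, 680]) cube([160, 40, 40]);
translate([40, 0, 1020]) cube([160, 40, 40]);
translate([40, 0, 1360]) cube([160, 40, 40]);
translate([40, 0, 1700]) cube([160, 40, 40]);
translate([200, 0, 0]) cube([40, 40, 2080]);


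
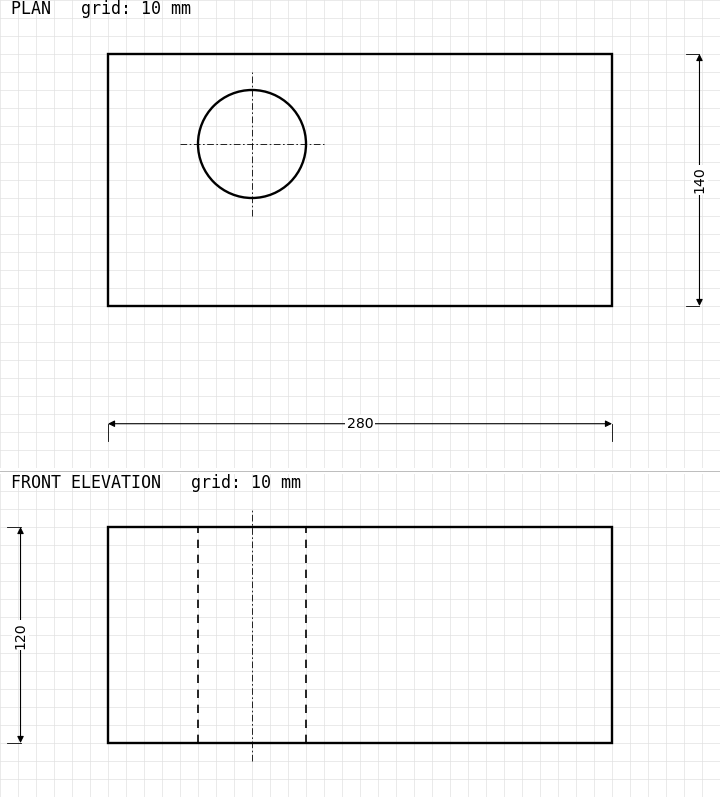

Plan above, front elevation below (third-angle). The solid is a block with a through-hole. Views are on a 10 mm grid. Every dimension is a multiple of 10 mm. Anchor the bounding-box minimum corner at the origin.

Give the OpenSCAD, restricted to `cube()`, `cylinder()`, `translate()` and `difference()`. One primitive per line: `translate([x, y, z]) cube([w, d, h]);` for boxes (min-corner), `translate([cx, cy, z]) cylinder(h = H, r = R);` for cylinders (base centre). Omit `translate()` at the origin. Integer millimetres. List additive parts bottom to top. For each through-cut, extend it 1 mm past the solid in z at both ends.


difference() {
  cube([280, 140, 120]);
  translate([80, 90, -1]) cylinder(h = 122, r = 30);
}


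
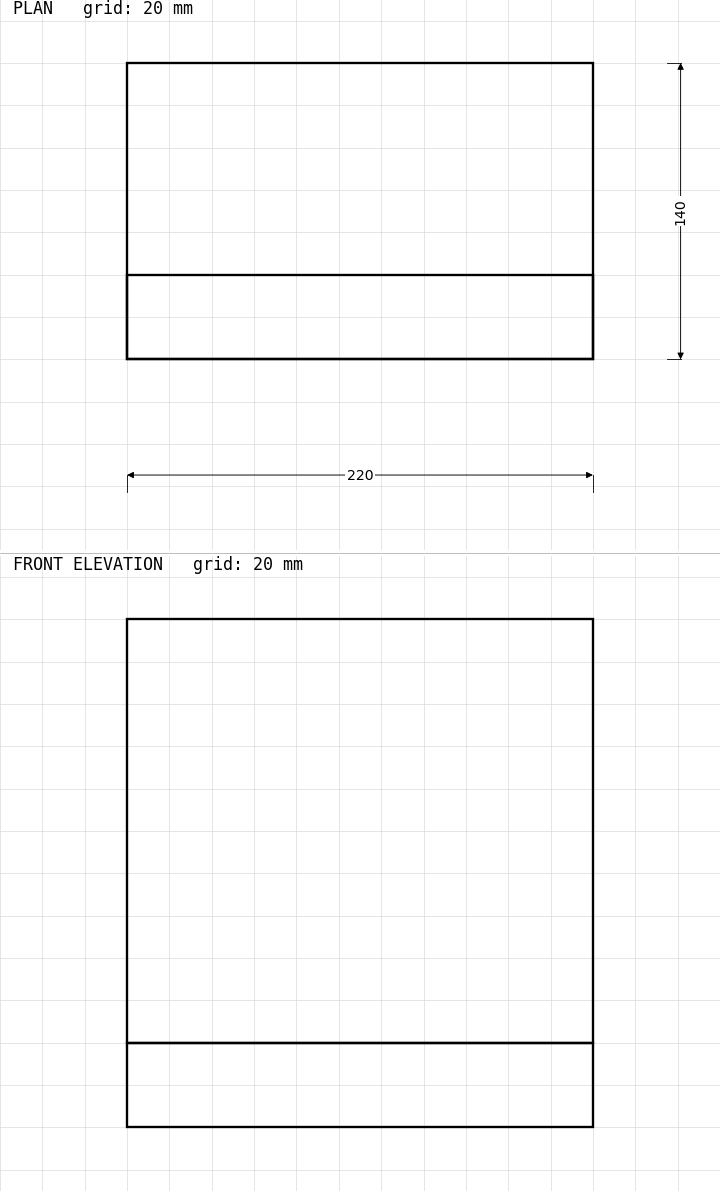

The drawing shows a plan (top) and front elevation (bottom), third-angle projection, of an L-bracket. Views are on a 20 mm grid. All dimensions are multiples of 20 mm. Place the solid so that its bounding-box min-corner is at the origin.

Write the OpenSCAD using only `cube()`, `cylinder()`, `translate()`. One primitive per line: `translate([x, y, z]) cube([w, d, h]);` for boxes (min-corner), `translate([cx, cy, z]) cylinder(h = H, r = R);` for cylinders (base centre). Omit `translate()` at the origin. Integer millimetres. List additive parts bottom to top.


cube([220, 140, 40]);
translate([0, 0, 40]) cube([220, 40, 200]);
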